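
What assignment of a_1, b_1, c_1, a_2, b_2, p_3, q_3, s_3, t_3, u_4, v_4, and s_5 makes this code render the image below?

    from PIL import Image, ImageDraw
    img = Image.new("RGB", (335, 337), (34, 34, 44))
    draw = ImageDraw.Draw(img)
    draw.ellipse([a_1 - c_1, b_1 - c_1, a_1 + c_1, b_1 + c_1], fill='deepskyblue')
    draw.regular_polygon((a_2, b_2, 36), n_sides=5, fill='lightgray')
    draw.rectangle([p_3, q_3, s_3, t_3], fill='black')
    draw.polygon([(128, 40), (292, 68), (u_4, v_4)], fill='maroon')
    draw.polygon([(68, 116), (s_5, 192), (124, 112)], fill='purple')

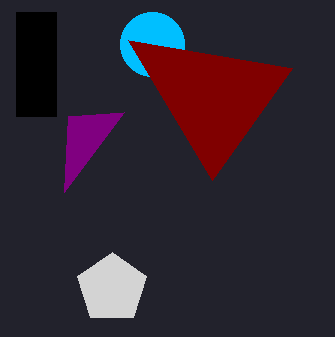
a_1 = 152
b_1 = 44
c_1 = 32
a_2 = 112
b_2 = 288
p_3 = 16
q_3 = 12
s_3 = 56
t_3 = 116
u_4 = 212
v_4 = 180
s_5 = 64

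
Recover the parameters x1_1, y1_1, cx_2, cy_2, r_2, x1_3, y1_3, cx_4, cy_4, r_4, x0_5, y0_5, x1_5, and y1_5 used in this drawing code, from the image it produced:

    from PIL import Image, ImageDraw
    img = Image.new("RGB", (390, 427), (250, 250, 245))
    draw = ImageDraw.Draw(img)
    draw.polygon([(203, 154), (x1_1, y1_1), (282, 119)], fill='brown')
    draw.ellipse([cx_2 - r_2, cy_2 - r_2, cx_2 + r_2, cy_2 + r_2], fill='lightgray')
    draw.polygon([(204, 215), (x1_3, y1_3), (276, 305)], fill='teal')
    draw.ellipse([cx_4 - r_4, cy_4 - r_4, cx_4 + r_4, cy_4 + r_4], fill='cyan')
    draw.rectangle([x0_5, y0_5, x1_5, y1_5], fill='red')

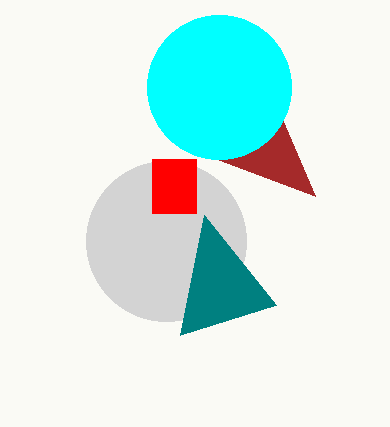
x1_1 = 315
y1_1 = 196
cx_2 = 166
cy_2 = 241
r_2 = 80
x1_3 = 180
y1_3 = 335
cx_4 = 219
cy_4 = 87
r_4 = 72
x0_5 = 152
y0_5 = 159
x1_5 = 196
y1_5 = 213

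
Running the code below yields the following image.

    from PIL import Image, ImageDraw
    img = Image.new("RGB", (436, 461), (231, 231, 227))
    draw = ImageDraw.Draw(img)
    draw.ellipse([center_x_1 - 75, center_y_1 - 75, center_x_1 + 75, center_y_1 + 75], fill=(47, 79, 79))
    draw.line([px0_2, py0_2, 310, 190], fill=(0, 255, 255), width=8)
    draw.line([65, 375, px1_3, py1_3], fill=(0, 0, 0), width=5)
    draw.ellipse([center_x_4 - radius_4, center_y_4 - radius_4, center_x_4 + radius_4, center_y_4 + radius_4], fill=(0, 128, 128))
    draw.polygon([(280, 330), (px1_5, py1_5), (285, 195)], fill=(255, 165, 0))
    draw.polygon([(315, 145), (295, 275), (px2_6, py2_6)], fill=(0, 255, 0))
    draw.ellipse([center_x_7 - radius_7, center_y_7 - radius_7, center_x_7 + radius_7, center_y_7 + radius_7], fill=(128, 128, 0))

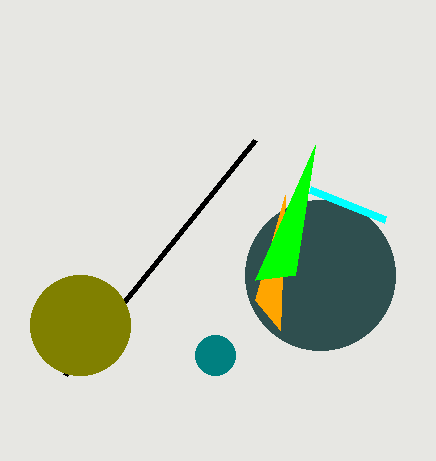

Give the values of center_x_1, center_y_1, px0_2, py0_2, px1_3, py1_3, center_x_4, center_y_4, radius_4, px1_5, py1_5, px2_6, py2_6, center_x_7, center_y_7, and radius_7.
center_x_1 = 320
center_y_1 = 275
px0_2 = 385
py0_2 = 220
px1_3 = 255
py1_3 = 140
center_x_4 = 215
center_y_4 = 355
radius_4 = 20
px1_5 = 255
py1_5 = 300
px2_6 = 255
py2_6 = 280
center_x_7 = 80
center_y_7 = 325
radius_7 = 50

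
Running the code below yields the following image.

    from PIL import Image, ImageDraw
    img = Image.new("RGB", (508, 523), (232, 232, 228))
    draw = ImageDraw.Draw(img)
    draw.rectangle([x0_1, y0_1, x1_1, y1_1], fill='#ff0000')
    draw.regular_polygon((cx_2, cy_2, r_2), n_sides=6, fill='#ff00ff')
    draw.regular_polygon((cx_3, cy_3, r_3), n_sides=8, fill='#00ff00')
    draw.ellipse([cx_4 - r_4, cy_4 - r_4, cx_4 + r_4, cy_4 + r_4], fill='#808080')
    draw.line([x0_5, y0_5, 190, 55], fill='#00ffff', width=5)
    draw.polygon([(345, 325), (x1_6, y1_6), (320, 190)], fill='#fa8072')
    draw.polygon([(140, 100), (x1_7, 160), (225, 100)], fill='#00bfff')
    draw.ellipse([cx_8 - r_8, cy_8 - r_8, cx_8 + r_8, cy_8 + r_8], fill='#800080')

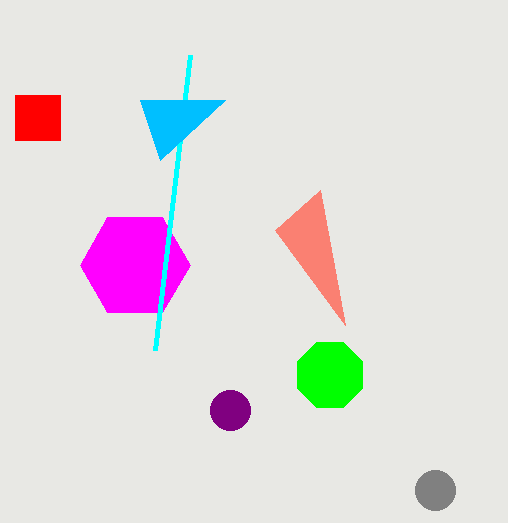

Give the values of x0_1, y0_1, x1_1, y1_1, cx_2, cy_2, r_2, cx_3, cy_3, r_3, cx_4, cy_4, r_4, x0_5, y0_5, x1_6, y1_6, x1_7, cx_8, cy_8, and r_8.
x0_1 = 15
y0_1 = 95
x1_1 = 60
y1_1 = 140
cx_2 = 135
cy_2 = 265
r_2 = 55
cx_3 = 330
cy_3 = 375
r_3 = 35
cx_4 = 435
cy_4 = 490
r_4 = 20
x0_5 = 155
y0_5 = 350
x1_6 = 275
y1_6 = 230
x1_7 = 160
cx_8 = 230
cy_8 = 410
r_8 = 20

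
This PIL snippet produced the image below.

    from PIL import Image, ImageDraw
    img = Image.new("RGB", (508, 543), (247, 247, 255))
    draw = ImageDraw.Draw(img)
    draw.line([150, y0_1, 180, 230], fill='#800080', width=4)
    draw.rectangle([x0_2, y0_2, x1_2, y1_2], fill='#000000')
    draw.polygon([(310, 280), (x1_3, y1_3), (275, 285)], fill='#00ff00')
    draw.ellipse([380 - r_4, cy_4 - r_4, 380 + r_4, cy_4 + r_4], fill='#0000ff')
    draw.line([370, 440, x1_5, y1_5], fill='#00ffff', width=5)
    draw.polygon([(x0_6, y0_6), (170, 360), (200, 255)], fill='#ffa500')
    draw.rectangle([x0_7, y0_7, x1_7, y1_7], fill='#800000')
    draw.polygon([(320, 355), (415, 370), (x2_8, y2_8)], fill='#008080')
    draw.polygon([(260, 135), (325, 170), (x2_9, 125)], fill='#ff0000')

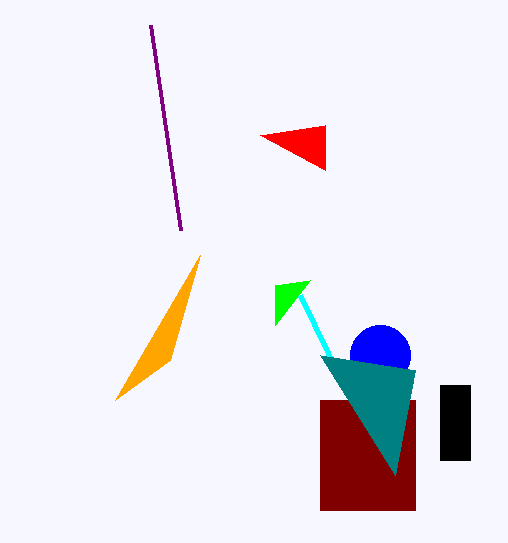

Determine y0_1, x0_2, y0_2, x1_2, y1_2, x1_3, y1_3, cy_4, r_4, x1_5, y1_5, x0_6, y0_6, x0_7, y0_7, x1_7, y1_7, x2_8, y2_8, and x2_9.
y0_1 = 25, x0_2 = 440, y0_2 = 385, x1_2 = 470, y1_2 = 460, x1_3 = 275, y1_3 = 325, cy_4 = 355, r_4 = 30, x1_5 = 300, y1_5 = 295, x0_6 = 115, y0_6 = 400, x0_7 = 320, y0_7 = 400, x1_7 = 415, y1_7 = 510, x2_8 = 395, y2_8 = 475, x2_9 = 325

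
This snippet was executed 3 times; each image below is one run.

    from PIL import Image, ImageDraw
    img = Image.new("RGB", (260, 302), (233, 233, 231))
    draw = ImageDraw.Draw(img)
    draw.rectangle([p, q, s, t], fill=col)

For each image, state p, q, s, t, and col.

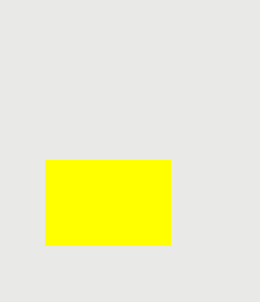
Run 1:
p = 45
q = 160
s = 170
t = 245
col = 'yellow'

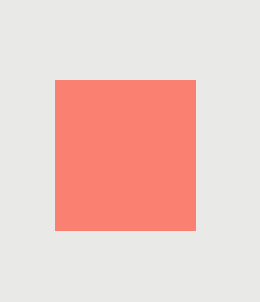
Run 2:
p = 55
q = 80
s = 195
t = 230
col = 'salmon'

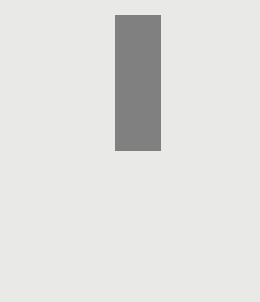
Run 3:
p = 115, q = 15, s = 160, t = 150, col = 'gray'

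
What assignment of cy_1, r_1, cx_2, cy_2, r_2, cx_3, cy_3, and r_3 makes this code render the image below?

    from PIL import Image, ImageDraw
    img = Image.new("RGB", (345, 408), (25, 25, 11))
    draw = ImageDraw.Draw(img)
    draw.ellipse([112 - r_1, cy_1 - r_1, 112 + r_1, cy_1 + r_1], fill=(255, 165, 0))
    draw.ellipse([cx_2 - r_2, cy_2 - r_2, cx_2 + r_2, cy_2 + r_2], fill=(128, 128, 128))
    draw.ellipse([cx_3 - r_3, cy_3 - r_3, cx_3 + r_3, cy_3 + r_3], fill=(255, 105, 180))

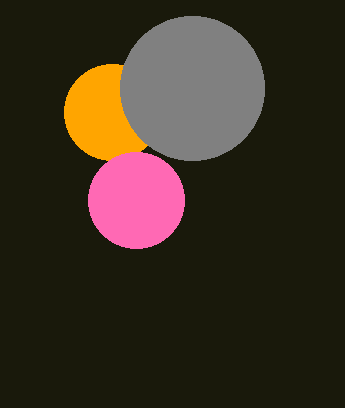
cy_1 = 112, r_1 = 48, cx_2 = 192, cy_2 = 88, r_2 = 72, cx_3 = 136, cy_3 = 200, r_3 = 48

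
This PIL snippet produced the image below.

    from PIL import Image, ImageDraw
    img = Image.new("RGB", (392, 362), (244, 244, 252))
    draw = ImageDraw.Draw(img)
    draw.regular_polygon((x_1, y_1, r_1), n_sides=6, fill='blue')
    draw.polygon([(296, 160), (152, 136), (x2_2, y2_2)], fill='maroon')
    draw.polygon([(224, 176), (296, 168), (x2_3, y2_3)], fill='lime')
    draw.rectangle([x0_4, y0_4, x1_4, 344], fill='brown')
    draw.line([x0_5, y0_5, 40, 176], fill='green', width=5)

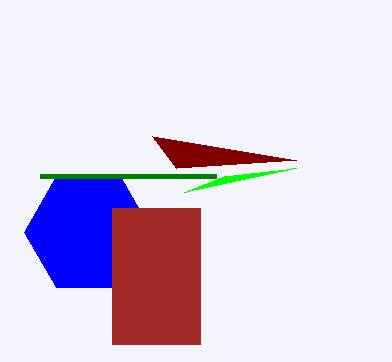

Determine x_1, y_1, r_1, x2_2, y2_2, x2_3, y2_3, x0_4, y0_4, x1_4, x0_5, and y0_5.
x_1 = 88, y_1 = 232, r_1 = 64, x2_2 = 176, y2_2 = 168, x2_3 = 184, y2_3 = 192, x0_4 = 112, y0_4 = 208, x1_4 = 200, x0_5 = 216, y0_5 = 176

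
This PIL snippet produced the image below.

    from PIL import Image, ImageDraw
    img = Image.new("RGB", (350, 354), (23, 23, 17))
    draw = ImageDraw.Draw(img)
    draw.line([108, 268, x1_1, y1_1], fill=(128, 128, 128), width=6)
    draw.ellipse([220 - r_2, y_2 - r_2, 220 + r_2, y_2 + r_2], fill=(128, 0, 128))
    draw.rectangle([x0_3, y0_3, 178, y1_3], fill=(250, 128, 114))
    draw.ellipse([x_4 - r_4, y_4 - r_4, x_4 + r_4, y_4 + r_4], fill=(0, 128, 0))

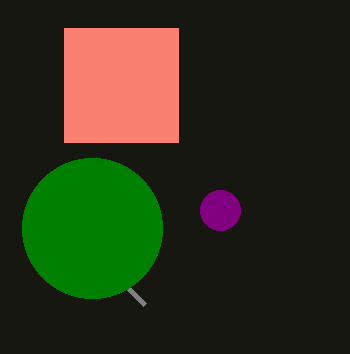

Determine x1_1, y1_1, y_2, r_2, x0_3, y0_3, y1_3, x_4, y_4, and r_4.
x1_1 = 144; y1_1 = 304; y_2 = 210; r_2 = 20; x0_3 = 64; y0_3 = 28; y1_3 = 142; x_4 = 92; y_4 = 228; r_4 = 70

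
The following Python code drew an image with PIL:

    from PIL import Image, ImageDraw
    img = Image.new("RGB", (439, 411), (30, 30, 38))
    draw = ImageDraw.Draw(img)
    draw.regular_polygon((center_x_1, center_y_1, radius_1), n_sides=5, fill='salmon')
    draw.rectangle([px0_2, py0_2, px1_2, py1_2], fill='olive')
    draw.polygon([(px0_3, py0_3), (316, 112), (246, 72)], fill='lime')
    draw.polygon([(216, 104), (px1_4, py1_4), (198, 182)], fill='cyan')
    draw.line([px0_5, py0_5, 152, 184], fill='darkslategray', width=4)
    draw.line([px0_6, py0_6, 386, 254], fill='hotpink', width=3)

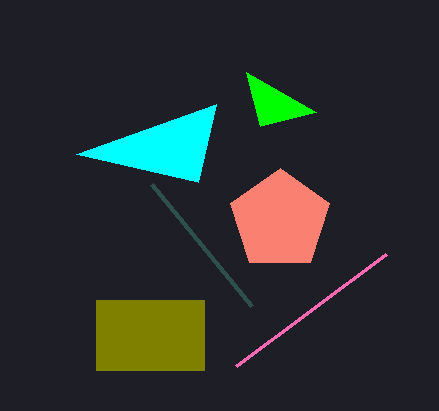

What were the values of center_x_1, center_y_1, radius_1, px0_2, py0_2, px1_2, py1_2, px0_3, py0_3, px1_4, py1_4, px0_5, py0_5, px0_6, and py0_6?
center_x_1 = 280, center_y_1 = 220, radius_1 = 52, px0_2 = 96, py0_2 = 300, px1_2 = 204, py1_2 = 370, px0_3 = 260, py0_3 = 126, px1_4 = 76, py1_4 = 154, px0_5 = 252, py0_5 = 306, px0_6 = 236, py0_6 = 366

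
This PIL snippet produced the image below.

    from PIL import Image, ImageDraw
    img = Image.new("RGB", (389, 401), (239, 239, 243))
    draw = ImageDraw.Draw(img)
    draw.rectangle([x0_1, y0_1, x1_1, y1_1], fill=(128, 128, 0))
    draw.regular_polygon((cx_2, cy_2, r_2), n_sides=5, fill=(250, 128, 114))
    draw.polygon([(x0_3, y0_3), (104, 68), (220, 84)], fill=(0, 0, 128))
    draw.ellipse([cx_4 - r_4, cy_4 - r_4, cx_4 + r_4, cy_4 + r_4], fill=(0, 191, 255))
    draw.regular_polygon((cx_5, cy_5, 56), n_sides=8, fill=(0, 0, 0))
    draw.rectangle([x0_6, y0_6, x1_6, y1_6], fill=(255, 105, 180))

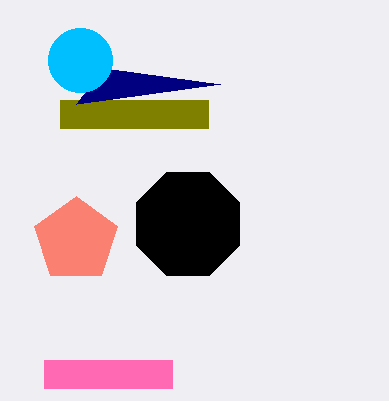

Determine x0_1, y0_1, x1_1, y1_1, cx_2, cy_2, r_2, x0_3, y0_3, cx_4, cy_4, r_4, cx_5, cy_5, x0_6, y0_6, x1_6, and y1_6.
x0_1 = 60
y0_1 = 100
x1_1 = 208
y1_1 = 128
cx_2 = 76
cy_2 = 240
r_2 = 44
x0_3 = 76
y0_3 = 104
cx_4 = 80
cy_4 = 60
r_4 = 32
cx_5 = 188
cy_5 = 224
x0_6 = 44
y0_6 = 360
x1_6 = 172
y1_6 = 388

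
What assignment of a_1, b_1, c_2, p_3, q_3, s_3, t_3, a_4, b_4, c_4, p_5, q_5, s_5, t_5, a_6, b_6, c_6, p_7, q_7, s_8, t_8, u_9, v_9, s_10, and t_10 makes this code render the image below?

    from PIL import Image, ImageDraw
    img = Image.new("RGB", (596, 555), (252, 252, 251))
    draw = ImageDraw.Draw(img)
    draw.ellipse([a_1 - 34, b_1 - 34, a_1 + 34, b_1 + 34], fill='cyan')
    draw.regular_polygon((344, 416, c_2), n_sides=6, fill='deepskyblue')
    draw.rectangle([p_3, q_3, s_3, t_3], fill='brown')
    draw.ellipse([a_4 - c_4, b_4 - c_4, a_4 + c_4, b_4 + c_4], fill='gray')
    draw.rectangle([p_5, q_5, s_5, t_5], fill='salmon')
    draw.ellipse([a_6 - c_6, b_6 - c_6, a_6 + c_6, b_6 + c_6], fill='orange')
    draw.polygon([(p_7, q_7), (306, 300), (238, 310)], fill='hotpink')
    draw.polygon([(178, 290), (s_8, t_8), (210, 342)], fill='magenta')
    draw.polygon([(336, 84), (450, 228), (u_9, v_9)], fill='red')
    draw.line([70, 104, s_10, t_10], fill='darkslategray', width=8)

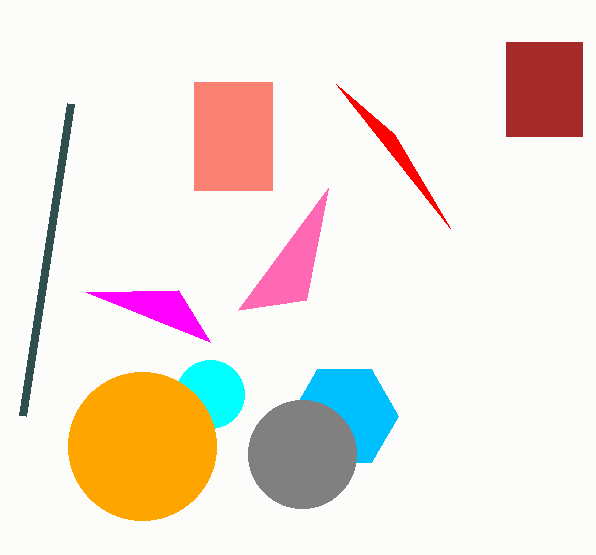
a_1 = 210
b_1 = 394
c_2 = 54
p_3 = 506
q_3 = 42
s_3 = 582
t_3 = 136
a_4 = 302
b_4 = 454
c_4 = 54
p_5 = 194
q_5 = 82
s_5 = 272
t_5 = 190
a_6 = 142
b_6 = 446
c_6 = 74
p_7 = 328
q_7 = 188
s_8 = 86
t_8 = 292
u_9 = 394
v_9 = 134
s_10 = 22
t_10 = 416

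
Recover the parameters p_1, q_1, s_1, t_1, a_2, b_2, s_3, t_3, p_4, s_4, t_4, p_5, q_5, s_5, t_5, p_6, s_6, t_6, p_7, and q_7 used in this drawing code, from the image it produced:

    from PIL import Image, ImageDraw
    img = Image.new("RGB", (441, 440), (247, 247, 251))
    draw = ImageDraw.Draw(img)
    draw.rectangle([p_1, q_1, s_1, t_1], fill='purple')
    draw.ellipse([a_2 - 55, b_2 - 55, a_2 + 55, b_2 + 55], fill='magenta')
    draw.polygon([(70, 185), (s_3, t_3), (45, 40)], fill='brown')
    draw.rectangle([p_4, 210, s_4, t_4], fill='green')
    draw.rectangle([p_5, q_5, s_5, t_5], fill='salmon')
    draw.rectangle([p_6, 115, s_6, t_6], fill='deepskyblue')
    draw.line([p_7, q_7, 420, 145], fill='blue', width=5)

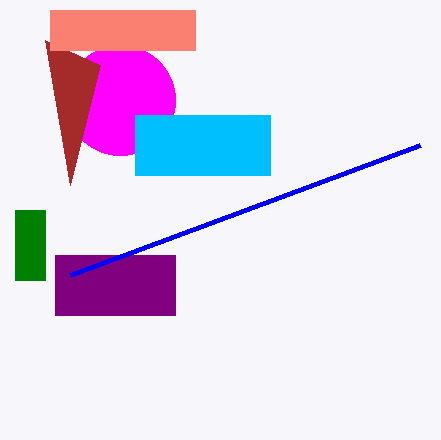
p_1 = 55, q_1 = 255, s_1 = 175, t_1 = 315, a_2 = 120, b_2 = 100, s_3 = 100, t_3 = 65, p_4 = 15, s_4 = 45, t_4 = 280, p_5 = 50, q_5 = 10, s_5 = 195, t_5 = 50, p_6 = 135, s_6 = 270, t_6 = 175, p_7 = 70, q_7 = 275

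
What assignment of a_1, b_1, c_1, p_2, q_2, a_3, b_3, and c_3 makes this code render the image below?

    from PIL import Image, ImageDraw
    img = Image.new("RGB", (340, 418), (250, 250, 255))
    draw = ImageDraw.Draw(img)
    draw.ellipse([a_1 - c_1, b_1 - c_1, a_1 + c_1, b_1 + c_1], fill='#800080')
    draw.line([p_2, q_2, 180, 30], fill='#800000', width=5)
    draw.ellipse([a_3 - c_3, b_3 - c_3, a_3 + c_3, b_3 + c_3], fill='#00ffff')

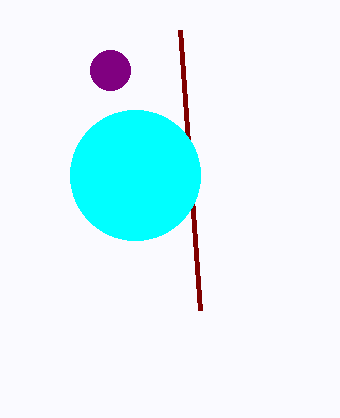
a_1 = 110; b_1 = 70; c_1 = 20; p_2 = 200; q_2 = 310; a_3 = 135; b_3 = 175; c_3 = 65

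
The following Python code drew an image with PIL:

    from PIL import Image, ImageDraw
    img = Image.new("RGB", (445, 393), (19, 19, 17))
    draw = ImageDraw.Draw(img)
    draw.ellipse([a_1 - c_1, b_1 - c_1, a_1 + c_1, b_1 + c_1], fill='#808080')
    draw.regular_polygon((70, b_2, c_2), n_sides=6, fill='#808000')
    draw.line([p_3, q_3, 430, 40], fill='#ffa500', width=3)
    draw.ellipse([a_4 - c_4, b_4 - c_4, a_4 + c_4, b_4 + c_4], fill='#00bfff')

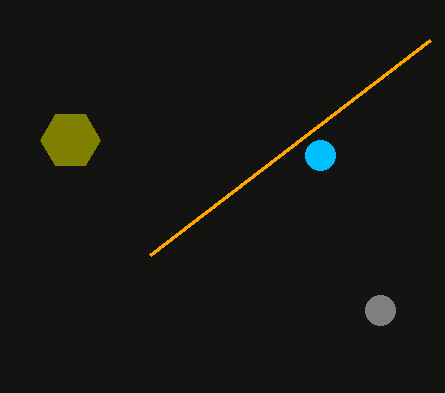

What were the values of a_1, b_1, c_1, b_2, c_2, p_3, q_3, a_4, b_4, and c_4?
a_1 = 380; b_1 = 310; c_1 = 15; b_2 = 140; c_2 = 30; p_3 = 150; q_3 = 255; a_4 = 320; b_4 = 155; c_4 = 15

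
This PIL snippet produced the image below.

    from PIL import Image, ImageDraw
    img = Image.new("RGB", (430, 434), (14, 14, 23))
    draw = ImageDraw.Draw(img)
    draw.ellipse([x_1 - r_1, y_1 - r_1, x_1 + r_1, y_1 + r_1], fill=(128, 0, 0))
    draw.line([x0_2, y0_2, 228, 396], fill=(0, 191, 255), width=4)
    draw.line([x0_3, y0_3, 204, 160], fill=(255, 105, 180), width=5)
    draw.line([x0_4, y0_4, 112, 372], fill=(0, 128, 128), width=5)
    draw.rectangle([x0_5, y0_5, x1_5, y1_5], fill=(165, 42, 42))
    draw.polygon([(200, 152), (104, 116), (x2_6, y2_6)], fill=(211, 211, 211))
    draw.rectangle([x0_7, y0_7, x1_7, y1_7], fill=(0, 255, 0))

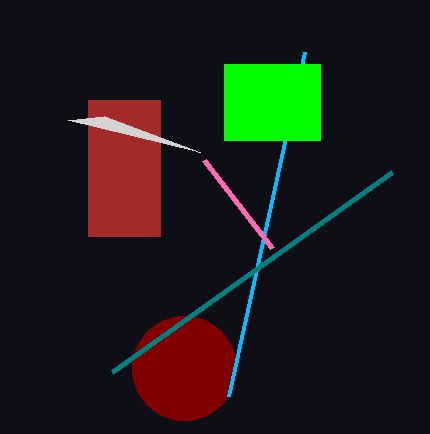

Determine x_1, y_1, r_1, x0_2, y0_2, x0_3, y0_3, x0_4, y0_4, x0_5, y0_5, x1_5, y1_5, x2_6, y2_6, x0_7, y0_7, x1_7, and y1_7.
x_1 = 184
y_1 = 368
r_1 = 52
x0_2 = 304
y0_2 = 52
x0_3 = 272
y0_3 = 248
x0_4 = 392
y0_4 = 172
x0_5 = 88
y0_5 = 100
x1_5 = 160
y1_5 = 236
x2_6 = 68
y2_6 = 120
x0_7 = 224
y0_7 = 64
x1_7 = 320
y1_7 = 140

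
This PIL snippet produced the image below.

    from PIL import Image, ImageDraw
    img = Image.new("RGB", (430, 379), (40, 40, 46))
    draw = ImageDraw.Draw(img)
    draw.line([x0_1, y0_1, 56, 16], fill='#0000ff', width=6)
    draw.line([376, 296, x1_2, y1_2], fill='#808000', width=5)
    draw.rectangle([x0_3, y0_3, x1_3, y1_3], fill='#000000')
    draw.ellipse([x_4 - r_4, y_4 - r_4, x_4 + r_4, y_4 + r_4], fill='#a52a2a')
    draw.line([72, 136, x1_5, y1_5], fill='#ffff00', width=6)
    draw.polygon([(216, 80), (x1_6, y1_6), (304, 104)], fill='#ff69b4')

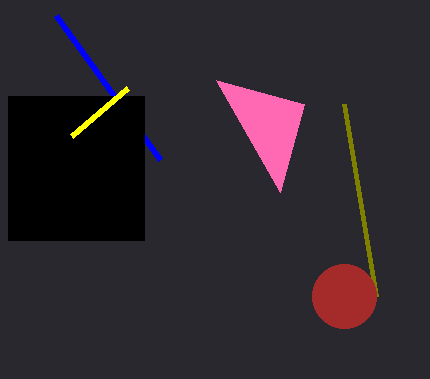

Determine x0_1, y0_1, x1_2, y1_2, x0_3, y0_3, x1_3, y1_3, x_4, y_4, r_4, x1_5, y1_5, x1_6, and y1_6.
x0_1 = 160, y0_1 = 160, x1_2 = 344, y1_2 = 104, x0_3 = 8, y0_3 = 96, x1_3 = 144, y1_3 = 240, x_4 = 344, y_4 = 296, r_4 = 32, x1_5 = 128, y1_5 = 88, x1_6 = 280, y1_6 = 192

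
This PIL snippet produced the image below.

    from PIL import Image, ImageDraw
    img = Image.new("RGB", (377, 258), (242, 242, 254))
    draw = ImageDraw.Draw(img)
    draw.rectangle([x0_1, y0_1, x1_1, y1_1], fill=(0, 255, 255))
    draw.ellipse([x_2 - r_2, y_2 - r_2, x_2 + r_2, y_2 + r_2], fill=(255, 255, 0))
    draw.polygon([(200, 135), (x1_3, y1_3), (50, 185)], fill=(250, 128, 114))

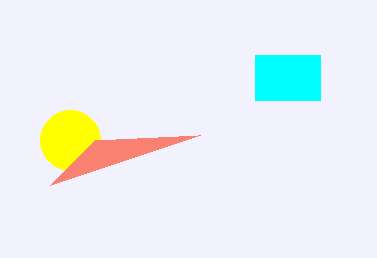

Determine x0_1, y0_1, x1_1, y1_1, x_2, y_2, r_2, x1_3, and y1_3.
x0_1 = 255; y0_1 = 55; x1_1 = 320; y1_1 = 100; x_2 = 70; y_2 = 140; r_2 = 30; x1_3 = 95; y1_3 = 140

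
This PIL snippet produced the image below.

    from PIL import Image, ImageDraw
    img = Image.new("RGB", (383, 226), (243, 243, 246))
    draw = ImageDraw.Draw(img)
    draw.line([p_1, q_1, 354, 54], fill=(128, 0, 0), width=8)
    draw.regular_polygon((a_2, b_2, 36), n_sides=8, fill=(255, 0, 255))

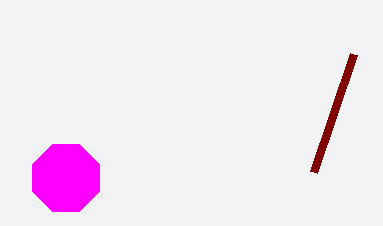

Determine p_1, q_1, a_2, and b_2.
p_1 = 314, q_1 = 172, a_2 = 66, b_2 = 178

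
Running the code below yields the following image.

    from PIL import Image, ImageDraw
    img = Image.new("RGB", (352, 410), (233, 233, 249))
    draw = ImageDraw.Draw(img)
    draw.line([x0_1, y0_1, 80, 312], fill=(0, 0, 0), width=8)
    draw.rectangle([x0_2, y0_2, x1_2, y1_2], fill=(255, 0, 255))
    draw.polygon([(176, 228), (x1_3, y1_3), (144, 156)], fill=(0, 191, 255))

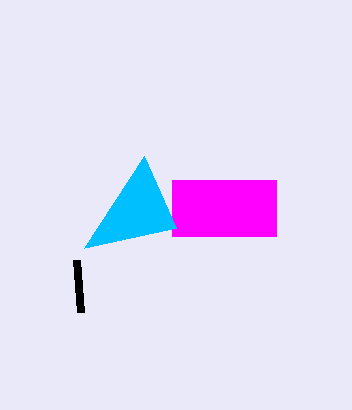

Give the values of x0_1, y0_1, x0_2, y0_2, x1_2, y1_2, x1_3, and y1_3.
x0_1 = 76
y0_1 = 260
x0_2 = 172
y0_2 = 180
x1_2 = 276
y1_2 = 236
x1_3 = 84
y1_3 = 248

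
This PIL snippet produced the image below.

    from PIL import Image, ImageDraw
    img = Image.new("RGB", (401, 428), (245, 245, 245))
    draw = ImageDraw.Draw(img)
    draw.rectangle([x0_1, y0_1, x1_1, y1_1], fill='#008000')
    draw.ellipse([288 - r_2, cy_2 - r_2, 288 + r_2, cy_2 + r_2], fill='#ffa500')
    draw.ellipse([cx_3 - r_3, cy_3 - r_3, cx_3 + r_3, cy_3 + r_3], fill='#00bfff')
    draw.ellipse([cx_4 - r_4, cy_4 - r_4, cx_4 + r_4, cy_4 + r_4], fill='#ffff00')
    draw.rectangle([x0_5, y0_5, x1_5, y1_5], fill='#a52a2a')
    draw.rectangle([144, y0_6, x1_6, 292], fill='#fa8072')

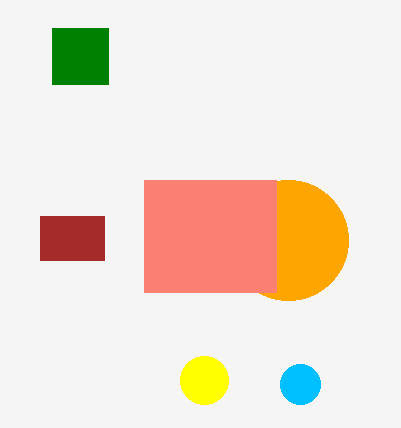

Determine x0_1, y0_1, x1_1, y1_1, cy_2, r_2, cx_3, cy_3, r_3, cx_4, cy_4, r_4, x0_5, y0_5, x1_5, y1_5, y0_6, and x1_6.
x0_1 = 52; y0_1 = 28; x1_1 = 108; y1_1 = 84; cy_2 = 240; r_2 = 60; cx_3 = 300; cy_3 = 384; r_3 = 20; cx_4 = 204; cy_4 = 380; r_4 = 24; x0_5 = 40; y0_5 = 216; x1_5 = 104; y1_5 = 260; y0_6 = 180; x1_6 = 276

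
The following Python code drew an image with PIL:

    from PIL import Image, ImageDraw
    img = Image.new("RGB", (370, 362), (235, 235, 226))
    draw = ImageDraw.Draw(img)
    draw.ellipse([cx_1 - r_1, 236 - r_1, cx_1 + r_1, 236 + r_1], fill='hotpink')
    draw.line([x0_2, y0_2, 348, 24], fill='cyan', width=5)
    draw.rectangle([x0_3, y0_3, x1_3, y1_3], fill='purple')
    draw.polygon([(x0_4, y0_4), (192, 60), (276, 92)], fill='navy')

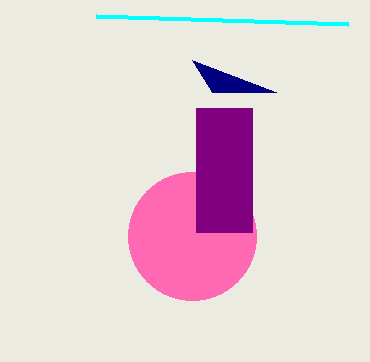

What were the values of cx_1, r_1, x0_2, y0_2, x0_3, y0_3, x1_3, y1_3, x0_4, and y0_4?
cx_1 = 192
r_1 = 64
x0_2 = 96
y0_2 = 16
x0_3 = 196
y0_3 = 108
x1_3 = 252
y1_3 = 232
x0_4 = 212
y0_4 = 92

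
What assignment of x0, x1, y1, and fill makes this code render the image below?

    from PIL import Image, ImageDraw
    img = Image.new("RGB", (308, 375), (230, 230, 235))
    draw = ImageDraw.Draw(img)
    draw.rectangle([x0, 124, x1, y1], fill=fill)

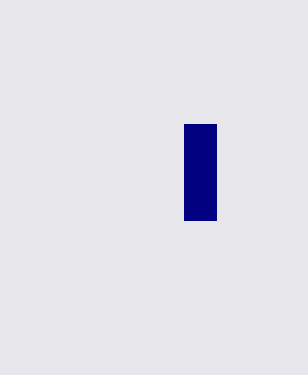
x0 = 184; x1 = 216; y1 = 220; fill = 'navy'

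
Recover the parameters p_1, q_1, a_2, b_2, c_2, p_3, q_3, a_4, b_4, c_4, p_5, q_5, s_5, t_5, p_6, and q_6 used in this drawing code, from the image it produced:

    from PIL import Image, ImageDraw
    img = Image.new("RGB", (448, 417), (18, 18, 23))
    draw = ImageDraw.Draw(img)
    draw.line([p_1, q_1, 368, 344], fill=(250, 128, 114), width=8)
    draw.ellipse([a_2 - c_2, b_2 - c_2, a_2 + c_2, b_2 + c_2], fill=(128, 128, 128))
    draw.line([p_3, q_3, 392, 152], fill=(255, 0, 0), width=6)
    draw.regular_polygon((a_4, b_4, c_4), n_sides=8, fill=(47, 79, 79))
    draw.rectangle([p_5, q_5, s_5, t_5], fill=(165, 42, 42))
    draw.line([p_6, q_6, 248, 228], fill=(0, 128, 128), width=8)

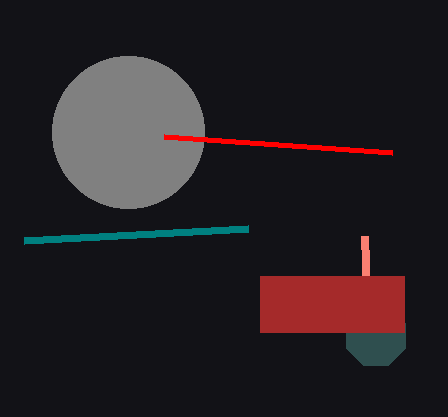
p_1 = 364; q_1 = 236; a_2 = 128; b_2 = 132; c_2 = 76; p_3 = 164; q_3 = 136; a_4 = 376; b_4 = 336; c_4 = 32; p_5 = 260; q_5 = 276; s_5 = 404; t_5 = 332; p_6 = 24; q_6 = 240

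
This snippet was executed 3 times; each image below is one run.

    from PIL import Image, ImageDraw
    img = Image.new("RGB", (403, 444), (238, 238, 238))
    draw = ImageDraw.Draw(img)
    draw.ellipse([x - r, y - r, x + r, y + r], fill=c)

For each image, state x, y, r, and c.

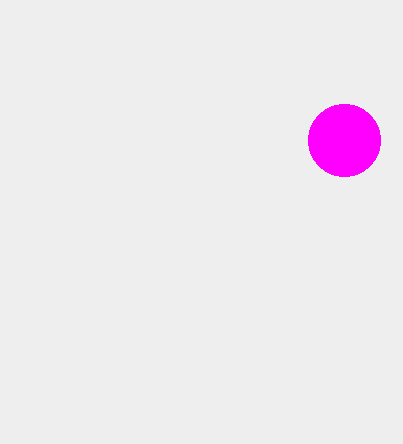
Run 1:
x = 344; y = 140; r = 36; c = 'magenta'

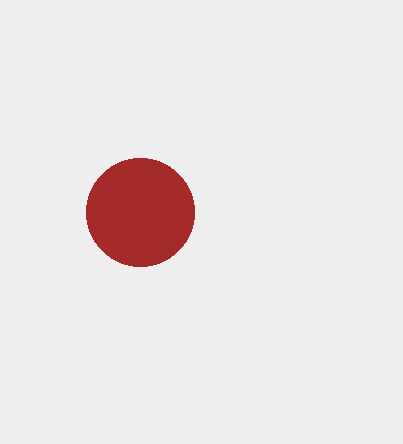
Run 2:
x = 140
y = 212
r = 54
c = 'brown'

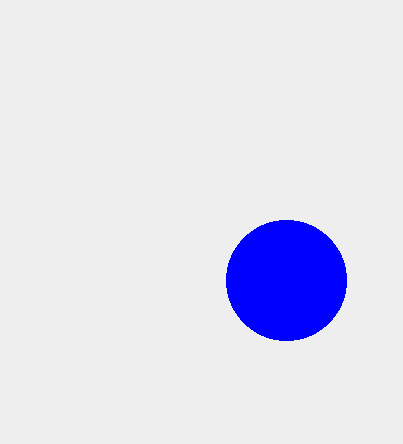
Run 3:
x = 286, y = 280, r = 60, c = 'blue'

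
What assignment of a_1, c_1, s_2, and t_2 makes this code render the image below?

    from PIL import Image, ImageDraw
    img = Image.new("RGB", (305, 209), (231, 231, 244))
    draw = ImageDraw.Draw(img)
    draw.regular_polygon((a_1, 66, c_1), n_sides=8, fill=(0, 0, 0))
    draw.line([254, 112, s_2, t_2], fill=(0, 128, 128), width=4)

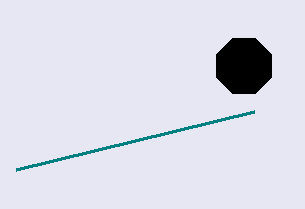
a_1 = 244; c_1 = 30; s_2 = 16; t_2 = 170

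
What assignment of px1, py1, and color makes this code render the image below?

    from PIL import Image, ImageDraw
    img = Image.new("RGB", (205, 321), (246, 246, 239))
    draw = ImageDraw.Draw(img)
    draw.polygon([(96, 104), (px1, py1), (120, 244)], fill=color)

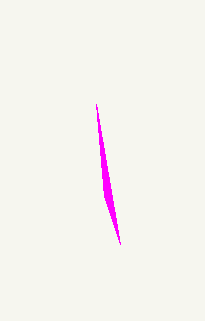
px1 = 104, py1 = 196, color = 'magenta'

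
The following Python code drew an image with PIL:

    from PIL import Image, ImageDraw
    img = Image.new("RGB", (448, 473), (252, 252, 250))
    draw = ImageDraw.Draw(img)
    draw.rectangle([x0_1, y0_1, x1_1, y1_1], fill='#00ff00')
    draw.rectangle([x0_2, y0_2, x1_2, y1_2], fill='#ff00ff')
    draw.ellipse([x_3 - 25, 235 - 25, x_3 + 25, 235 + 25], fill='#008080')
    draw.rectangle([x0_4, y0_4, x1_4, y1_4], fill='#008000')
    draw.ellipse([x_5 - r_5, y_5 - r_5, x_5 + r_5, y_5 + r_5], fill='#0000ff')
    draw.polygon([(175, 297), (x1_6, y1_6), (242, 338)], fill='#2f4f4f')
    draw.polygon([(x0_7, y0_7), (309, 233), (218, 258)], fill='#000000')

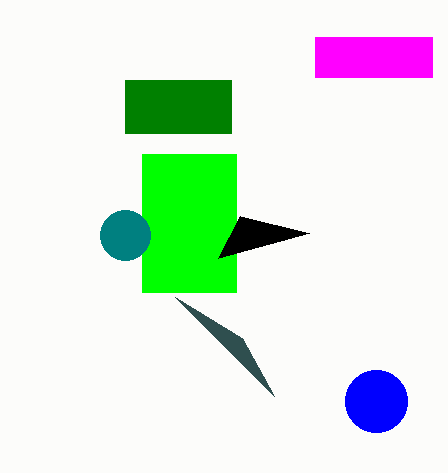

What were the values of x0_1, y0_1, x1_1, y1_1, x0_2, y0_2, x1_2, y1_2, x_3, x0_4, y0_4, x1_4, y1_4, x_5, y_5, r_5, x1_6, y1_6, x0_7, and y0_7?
x0_1 = 142; y0_1 = 154; x1_1 = 236; y1_1 = 292; x0_2 = 315; y0_2 = 37; x1_2 = 432; y1_2 = 77; x_3 = 125; x0_4 = 125; y0_4 = 80; x1_4 = 231; y1_4 = 133; x_5 = 376; y_5 = 401; r_5 = 31; x1_6 = 274; y1_6 = 396; x0_7 = 240; y0_7 = 216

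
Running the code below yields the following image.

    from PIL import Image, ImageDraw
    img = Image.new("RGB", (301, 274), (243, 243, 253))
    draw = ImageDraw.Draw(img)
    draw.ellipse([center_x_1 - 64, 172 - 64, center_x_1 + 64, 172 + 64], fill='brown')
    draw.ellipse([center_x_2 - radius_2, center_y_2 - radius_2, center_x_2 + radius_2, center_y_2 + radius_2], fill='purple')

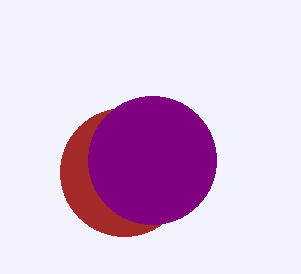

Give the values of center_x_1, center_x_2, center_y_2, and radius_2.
center_x_1 = 124
center_x_2 = 152
center_y_2 = 160
radius_2 = 64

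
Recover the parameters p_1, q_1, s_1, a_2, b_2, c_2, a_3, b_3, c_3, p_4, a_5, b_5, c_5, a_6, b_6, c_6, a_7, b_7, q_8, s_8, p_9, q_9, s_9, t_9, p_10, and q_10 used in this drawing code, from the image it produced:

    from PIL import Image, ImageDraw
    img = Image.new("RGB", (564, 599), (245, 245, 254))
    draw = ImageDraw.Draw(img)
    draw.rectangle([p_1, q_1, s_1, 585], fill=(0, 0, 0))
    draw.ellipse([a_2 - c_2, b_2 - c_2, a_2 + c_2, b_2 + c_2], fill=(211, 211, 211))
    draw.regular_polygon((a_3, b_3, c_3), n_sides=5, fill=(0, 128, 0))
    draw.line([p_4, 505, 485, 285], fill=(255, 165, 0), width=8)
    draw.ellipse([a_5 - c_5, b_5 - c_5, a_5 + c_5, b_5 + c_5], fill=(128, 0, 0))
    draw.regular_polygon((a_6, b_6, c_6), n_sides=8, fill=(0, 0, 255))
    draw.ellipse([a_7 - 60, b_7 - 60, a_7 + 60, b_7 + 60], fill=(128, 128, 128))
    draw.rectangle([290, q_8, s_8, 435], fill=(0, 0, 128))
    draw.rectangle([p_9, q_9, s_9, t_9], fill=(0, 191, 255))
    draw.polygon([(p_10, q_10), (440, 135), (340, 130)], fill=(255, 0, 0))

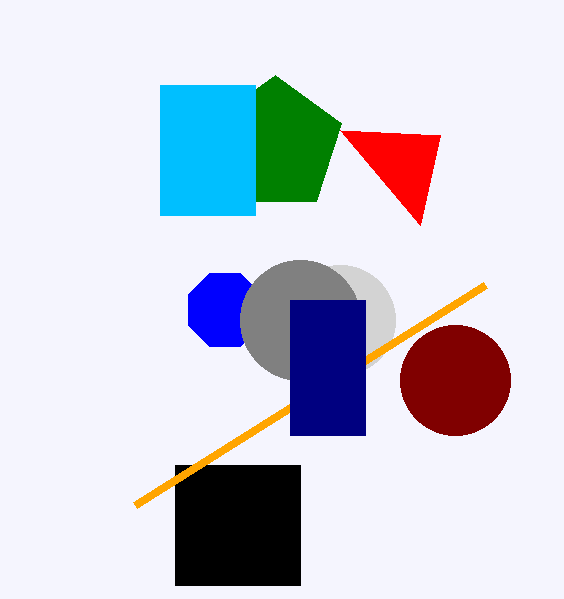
p_1 = 175; q_1 = 465; s_1 = 300; a_2 = 340; b_2 = 320; c_2 = 55; a_3 = 275; b_3 = 145; c_3 = 70; p_4 = 135; a_5 = 455; b_5 = 380; c_5 = 55; a_6 = 225; b_6 = 310; c_6 = 40; a_7 = 300; b_7 = 320; q_8 = 300; s_8 = 365; p_9 = 160; q_9 = 85; s_9 = 255; t_9 = 215; p_10 = 420; q_10 = 225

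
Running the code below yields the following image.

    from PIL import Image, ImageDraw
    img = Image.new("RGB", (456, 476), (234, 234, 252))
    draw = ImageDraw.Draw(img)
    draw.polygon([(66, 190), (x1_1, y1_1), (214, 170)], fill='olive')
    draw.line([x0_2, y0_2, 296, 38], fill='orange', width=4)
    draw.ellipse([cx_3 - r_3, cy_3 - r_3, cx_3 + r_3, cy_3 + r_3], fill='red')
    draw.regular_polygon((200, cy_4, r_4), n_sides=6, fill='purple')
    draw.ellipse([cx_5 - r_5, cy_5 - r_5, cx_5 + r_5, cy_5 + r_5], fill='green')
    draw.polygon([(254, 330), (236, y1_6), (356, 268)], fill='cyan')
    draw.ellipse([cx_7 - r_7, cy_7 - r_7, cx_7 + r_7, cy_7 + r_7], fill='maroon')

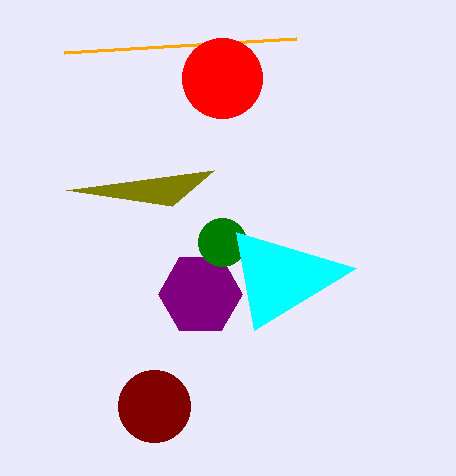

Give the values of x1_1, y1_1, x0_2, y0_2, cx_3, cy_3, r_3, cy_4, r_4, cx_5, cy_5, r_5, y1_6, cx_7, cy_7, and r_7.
x1_1 = 172
y1_1 = 206
x0_2 = 64
y0_2 = 52
cx_3 = 222
cy_3 = 78
r_3 = 40
cy_4 = 294
r_4 = 42
cx_5 = 222
cy_5 = 242
r_5 = 24
y1_6 = 232
cx_7 = 154
cy_7 = 406
r_7 = 36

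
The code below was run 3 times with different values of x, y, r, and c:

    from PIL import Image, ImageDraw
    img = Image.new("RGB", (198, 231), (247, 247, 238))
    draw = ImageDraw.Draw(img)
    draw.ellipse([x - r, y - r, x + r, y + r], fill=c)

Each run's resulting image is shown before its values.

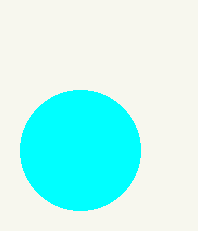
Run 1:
x = 80; y = 150; r = 60; c = 'cyan'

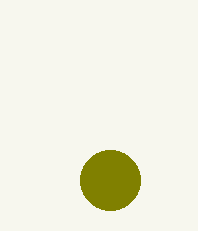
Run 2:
x = 110
y = 180
r = 30
c = 'olive'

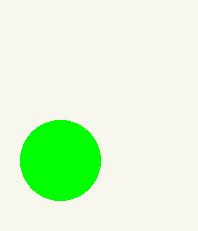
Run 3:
x = 60
y = 160
r = 40
c = 'lime'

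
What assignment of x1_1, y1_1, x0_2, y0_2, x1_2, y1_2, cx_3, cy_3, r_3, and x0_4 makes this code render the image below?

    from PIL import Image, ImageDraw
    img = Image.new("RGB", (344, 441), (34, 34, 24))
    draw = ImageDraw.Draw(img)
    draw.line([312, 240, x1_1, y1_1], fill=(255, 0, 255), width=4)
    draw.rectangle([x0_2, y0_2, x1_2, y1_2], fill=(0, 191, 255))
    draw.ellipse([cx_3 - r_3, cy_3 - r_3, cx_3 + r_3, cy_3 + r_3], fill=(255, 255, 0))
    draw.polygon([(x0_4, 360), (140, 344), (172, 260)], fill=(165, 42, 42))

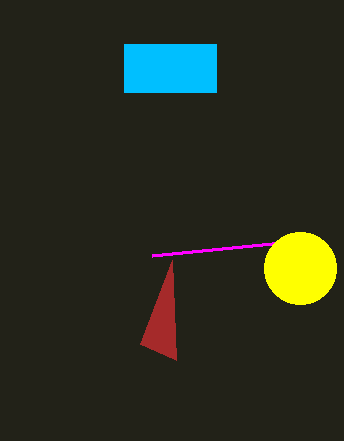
x1_1 = 152; y1_1 = 256; x0_2 = 124; y0_2 = 44; x1_2 = 216; y1_2 = 92; cx_3 = 300; cy_3 = 268; r_3 = 36; x0_4 = 176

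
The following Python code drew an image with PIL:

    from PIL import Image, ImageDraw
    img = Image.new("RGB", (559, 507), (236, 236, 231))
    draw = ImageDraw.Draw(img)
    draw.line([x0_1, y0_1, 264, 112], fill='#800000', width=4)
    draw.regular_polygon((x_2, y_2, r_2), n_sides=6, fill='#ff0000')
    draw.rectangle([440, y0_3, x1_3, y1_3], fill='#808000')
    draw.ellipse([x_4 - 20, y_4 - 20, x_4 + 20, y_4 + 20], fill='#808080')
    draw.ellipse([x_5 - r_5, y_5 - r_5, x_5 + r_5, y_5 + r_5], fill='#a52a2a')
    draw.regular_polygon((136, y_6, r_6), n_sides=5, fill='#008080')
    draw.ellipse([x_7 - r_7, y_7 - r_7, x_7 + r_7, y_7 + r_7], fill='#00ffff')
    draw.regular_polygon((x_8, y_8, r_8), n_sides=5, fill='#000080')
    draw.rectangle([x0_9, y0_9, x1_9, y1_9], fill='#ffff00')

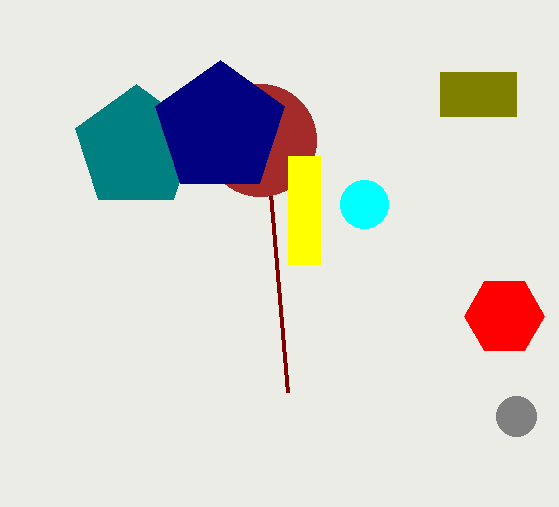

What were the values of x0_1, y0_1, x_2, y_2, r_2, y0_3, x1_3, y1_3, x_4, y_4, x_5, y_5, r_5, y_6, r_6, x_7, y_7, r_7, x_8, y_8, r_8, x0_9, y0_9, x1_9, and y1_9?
x0_1 = 288; y0_1 = 392; x_2 = 504; y_2 = 316; r_2 = 40; y0_3 = 72; x1_3 = 516; y1_3 = 116; x_4 = 516; y_4 = 416; x_5 = 260; y_5 = 140; r_5 = 56; y_6 = 148; r_6 = 64; x_7 = 364; y_7 = 204; r_7 = 24; x_8 = 220; y_8 = 128; r_8 = 68; x0_9 = 288; y0_9 = 156; x1_9 = 320; y1_9 = 264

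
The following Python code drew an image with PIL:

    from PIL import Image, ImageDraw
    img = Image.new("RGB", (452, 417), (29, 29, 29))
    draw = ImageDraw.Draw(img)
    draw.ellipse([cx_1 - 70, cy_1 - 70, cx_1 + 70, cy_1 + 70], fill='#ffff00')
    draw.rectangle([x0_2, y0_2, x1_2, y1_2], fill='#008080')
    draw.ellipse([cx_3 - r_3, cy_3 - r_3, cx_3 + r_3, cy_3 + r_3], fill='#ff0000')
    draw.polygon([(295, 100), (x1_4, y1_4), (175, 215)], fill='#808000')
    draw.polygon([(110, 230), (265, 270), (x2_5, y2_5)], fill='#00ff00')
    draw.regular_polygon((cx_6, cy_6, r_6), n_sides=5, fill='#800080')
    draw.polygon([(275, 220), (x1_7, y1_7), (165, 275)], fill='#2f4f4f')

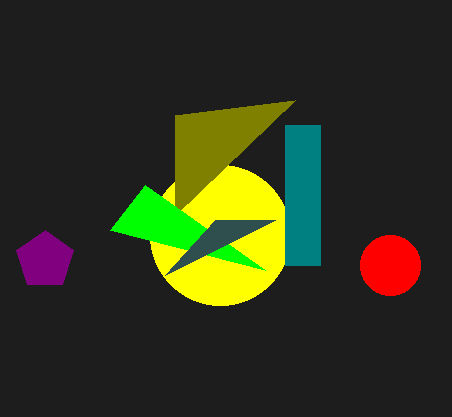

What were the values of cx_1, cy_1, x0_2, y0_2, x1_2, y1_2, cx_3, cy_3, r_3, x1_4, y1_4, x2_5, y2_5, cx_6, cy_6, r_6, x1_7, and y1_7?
cx_1 = 220; cy_1 = 235; x0_2 = 285; y0_2 = 125; x1_2 = 320; y1_2 = 265; cx_3 = 390; cy_3 = 265; r_3 = 30; x1_4 = 175; y1_4 = 115; x2_5 = 145; y2_5 = 185; cx_6 = 45; cy_6 = 260; r_6 = 30; x1_7 = 215; y1_7 = 220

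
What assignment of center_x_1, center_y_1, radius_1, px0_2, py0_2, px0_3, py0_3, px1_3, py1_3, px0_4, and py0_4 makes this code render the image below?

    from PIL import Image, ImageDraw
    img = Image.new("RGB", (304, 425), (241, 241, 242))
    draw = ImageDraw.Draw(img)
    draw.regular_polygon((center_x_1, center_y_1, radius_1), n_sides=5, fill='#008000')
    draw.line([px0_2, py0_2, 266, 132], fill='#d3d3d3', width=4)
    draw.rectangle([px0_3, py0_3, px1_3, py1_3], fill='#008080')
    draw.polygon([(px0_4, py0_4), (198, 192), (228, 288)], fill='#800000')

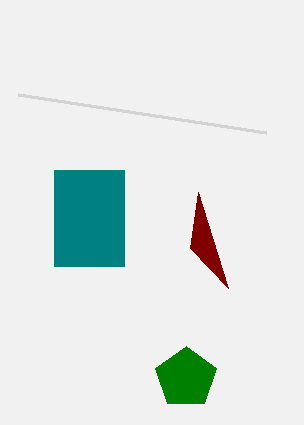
center_x_1 = 186; center_y_1 = 378; radius_1 = 32; px0_2 = 18; py0_2 = 94; px0_3 = 54; py0_3 = 170; px1_3 = 124; py1_3 = 266; px0_4 = 190; py0_4 = 248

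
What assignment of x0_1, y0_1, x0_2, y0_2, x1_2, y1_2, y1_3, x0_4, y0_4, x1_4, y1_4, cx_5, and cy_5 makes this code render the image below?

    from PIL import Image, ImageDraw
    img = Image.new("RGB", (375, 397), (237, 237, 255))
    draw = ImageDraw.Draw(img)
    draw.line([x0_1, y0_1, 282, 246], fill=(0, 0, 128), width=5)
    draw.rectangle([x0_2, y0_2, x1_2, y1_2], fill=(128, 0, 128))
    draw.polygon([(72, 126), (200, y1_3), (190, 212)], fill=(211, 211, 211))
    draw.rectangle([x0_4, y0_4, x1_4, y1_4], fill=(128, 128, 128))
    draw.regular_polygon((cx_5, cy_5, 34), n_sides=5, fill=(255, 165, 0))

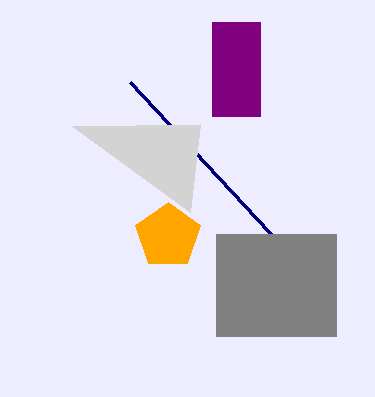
x0_1 = 130; y0_1 = 82; x0_2 = 212; y0_2 = 22; x1_2 = 260; y1_2 = 116; y1_3 = 124; x0_4 = 216; y0_4 = 234; x1_4 = 336; y1_4 = 336; cx_5 = 168; cy_5 = 236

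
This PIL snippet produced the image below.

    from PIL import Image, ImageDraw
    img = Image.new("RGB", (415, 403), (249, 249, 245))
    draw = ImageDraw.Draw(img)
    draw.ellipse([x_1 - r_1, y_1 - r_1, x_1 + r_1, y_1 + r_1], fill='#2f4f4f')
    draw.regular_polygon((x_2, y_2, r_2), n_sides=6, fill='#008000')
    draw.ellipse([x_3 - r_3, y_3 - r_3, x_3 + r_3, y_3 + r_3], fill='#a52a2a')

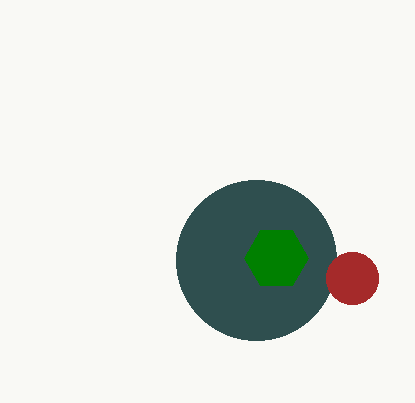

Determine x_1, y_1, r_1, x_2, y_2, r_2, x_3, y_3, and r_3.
x_1 = 256; y_1 = 260; r_1 = 80; x_2 = 276; y_2 = 258; r_2 = 32; x_3 = 352; y_3 = 278; r_3 = 26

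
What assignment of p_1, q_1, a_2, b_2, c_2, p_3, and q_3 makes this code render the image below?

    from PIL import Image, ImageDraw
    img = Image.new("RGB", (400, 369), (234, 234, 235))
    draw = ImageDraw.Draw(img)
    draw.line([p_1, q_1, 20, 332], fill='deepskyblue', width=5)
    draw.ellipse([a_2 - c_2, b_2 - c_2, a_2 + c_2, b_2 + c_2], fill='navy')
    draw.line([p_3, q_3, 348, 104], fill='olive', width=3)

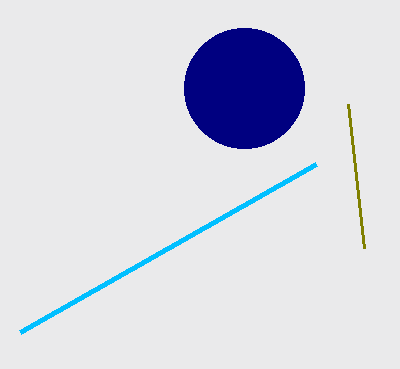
p_1 = 316; q_1 = 164; a_2 = 244; b_2 = 88; c_2 = 60; p_3 = 364; q_3 = 248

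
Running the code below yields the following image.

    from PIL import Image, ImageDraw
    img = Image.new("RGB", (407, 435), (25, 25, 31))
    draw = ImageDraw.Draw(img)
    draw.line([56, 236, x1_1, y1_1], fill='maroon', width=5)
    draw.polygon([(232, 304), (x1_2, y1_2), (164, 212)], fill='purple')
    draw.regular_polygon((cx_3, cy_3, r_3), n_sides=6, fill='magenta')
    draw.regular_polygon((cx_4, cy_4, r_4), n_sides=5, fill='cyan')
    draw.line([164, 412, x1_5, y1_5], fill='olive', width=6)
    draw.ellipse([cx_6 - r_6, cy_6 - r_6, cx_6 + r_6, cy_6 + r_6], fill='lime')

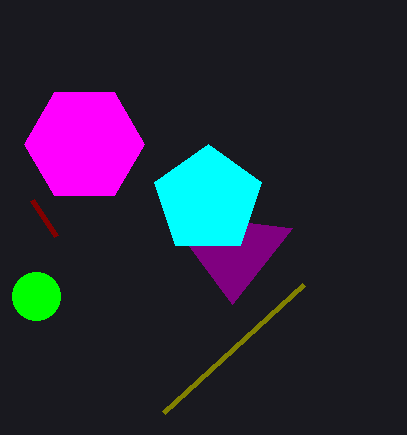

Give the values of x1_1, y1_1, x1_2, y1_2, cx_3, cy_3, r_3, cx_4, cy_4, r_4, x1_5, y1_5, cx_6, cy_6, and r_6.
x1_1 = 32, y1_1 = 200, x1_2 = 292, y1_2 = 228, cx_3 = 84, cy_3 = 144, r_3 = 60, cx_4 = 208, cy_4 = 200, r_4 = 56, x1_5 = 304, y1_5 = 284, cx_6 = 36, cy_6 = 296, r_6 = 24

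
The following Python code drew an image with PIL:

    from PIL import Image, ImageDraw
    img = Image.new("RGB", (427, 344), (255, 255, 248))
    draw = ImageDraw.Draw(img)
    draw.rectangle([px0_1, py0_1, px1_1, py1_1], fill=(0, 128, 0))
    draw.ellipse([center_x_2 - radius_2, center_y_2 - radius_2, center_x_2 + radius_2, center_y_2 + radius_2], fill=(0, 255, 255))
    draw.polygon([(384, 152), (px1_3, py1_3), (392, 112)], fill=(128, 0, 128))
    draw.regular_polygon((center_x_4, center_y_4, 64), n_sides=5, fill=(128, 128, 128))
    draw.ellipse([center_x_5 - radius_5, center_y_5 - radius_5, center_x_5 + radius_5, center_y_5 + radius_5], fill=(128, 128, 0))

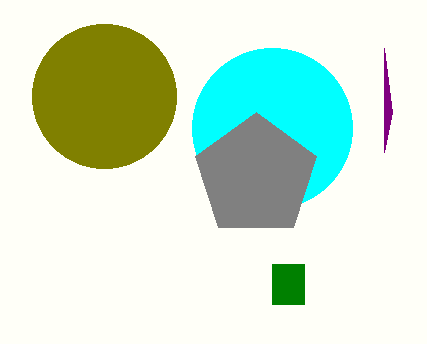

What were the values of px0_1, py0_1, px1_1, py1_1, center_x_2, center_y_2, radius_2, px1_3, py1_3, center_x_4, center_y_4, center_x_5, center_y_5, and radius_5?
px0_1 = 272
py0_1 = 264
px1_1 = 304
py1_1 = 304
center_x_2 = 272
center_y_2 = 128
radius_2 = 80
px1_3 = 384
py1_3 = 48
center_x_4 = 256
center_y_4 = 176
center_x_5 = 104
center_y_5 = 96
radius_5 = 72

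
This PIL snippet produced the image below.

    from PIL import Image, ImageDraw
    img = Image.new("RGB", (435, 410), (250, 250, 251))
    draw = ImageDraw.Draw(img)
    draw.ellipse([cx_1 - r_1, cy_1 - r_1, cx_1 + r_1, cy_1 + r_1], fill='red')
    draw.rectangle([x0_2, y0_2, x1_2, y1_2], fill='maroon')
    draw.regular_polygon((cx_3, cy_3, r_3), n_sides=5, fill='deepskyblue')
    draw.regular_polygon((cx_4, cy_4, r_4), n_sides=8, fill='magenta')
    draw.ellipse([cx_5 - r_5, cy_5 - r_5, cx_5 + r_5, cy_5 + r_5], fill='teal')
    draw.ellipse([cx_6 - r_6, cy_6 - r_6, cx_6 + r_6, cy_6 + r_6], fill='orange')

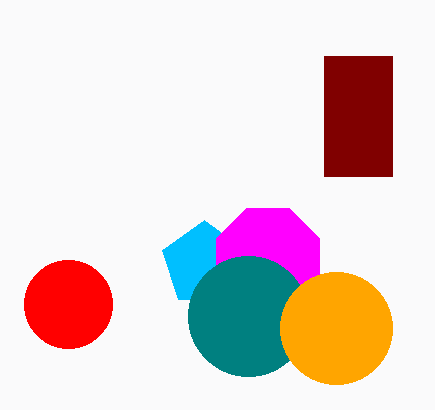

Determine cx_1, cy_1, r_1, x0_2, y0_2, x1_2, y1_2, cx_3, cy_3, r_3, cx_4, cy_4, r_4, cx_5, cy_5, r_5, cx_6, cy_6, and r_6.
cx_1 = 68
cy_1 = 304
r_1 = 44
x0_2 = 324
y0_2 = 56
x1_2 = 392
y1_2 = 176
cx_3 = 204
cy_3 = 264
r_3 = 44
cx_4 = 268
cy_4 = 260
r_4 = 56
cx_5 = 248
cy_5 = 316
r_5 = 60
cx_6 = 336
cy_6 = 328
r_6 = 56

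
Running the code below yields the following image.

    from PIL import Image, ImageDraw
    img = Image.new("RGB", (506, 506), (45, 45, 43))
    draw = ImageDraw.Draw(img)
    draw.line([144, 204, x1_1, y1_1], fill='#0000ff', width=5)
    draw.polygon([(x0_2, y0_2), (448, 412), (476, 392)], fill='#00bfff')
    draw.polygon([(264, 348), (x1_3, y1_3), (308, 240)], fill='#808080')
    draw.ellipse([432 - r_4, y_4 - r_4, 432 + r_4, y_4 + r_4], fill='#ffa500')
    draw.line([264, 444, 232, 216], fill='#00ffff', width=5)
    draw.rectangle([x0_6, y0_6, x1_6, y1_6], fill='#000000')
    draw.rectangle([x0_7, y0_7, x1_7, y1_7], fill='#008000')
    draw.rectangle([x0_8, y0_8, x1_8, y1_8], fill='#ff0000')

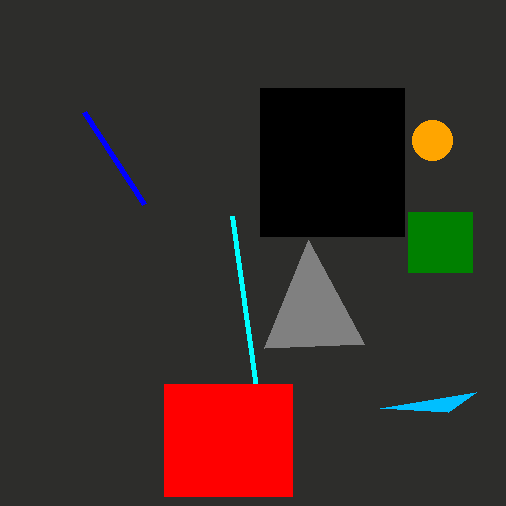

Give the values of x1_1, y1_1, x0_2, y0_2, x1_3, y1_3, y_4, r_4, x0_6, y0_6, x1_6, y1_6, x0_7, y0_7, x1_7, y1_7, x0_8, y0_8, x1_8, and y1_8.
x1_1 = 84; y1_1 = 112; x0_2 = 380; y0_2 = 408; x1_3 = 364; y1_3 = 344; y_4 = 140; r_4 = 20; x0_6 = 260; y0_6 = 88; x1_6 = 404; y1_6 = 236; x0_7 = 408; y0_7 = 212; x1_7 = 472; y1_7 = 272; x0_8 = 164; y0_8 = 384; x1_8 = 292; y1_8 = 496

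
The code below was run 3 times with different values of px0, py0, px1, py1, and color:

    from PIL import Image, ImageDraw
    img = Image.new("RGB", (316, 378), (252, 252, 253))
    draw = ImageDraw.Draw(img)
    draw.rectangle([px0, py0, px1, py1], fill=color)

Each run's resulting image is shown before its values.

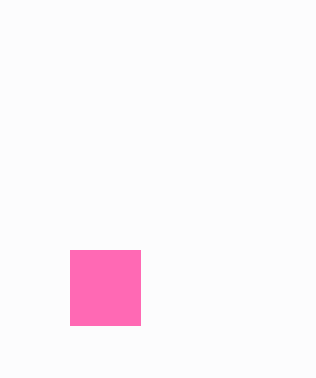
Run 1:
px0 = 70; py0 = 250; px1 = 140; py1 = 325; color = 'hotpink'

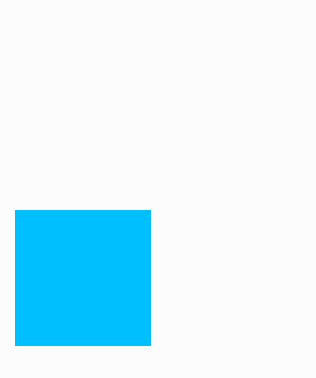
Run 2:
px0 = 15, py0 = 210, px1 = 150, py1 = 345, color = 'deepskyblue'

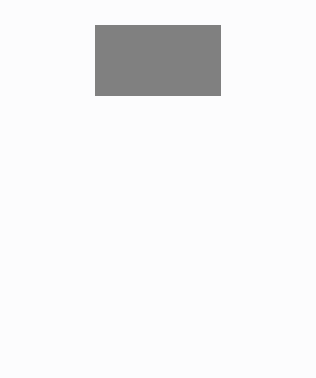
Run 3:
px0 = 95, py0 = 25, px1 = 220, py1 = 95, color = 'gray'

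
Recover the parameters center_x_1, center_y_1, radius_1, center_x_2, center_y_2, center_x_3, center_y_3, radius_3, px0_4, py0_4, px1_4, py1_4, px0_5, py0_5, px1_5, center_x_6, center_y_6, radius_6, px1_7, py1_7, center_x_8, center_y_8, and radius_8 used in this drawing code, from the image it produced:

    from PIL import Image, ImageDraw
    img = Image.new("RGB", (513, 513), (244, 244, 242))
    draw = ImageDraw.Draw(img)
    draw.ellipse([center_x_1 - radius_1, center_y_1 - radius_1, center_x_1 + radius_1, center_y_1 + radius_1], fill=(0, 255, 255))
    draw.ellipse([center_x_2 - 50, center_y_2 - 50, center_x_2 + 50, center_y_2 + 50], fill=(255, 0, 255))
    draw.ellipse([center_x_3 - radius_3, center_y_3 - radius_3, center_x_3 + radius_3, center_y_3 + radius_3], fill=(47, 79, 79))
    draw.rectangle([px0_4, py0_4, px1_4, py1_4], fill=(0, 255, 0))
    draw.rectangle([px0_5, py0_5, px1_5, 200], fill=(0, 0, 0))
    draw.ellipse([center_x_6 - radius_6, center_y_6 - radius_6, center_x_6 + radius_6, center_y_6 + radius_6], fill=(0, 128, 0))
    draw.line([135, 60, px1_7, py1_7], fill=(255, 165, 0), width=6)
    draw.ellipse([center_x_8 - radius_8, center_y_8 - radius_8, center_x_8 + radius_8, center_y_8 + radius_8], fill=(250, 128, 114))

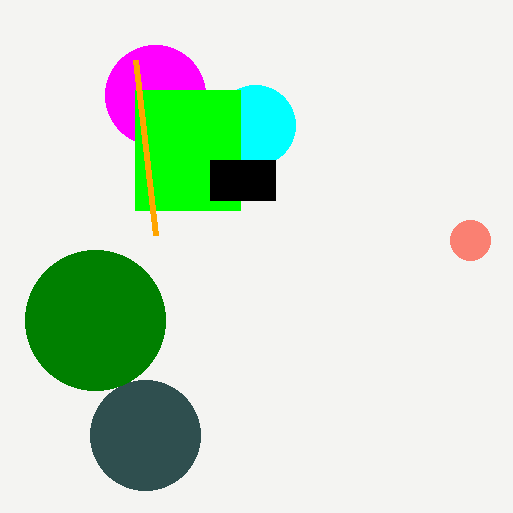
center_x_1 = 255; center_y_1 = 125; radius_1 = 40; center_x_2 = 155; center_y_2 = 95; center_x_3 = 145; center_y_3 = 435; radius_3 = 55; px0_4 = 135; py0_4 = 90; px1_4 = 240; py1_4 = 210; px0_5 = 210; py0_5 = 160; px1_5 = 275; center_x_6 = 95; center_y_6 = 320; radius_6 = 70; px1_7 = 155; py1_7 = 235; center_x_8 = 470; center_y_8 = 240; radius_8 = 20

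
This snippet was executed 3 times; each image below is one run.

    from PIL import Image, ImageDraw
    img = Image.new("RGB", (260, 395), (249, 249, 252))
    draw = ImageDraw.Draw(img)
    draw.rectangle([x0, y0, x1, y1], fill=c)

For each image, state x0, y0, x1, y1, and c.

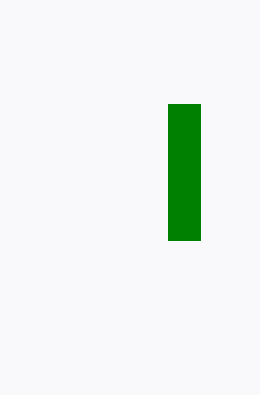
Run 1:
x0 = 168
y0 = 104
x1 = 200
y1 = 240
c = 'green'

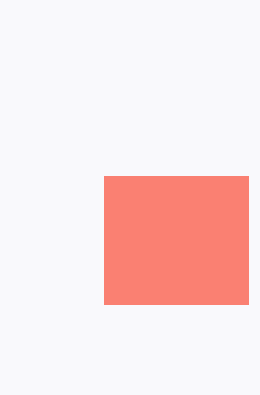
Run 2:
x0 = 104
y0 = 176
x1 = 248
y1 = 304
c = 'salmon'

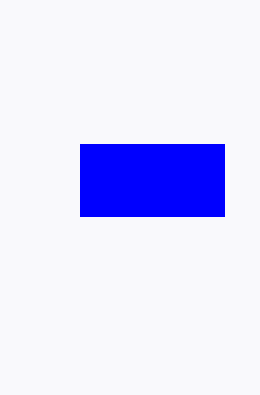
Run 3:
x0 = 80, y0 = 144, x1 = 224, y1 = 216, c = 'blue'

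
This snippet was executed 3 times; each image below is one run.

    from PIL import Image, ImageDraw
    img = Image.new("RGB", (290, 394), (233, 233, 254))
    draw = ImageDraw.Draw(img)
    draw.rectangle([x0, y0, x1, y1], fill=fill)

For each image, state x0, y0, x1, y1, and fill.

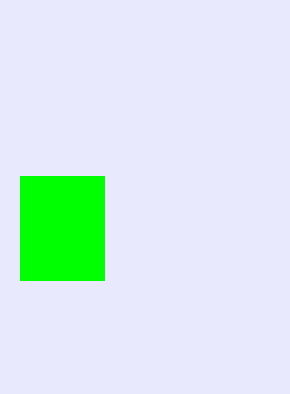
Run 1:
x0 = 20
y0 = 176
x1 = 104
y1 = 280
fill = 'lime'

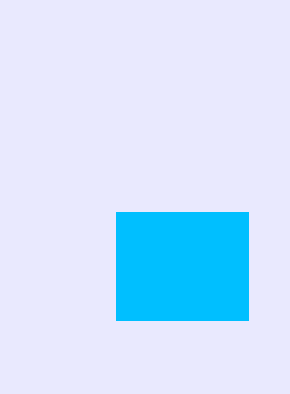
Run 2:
x0 = 116; y0 = 212; x1 = 248; y1 = 320; fill = 'deepskyblue'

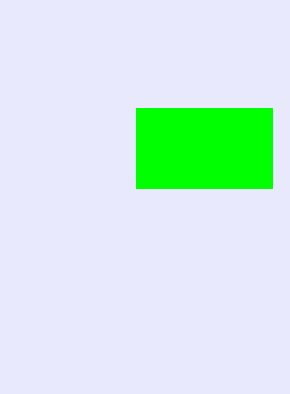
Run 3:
x0 = 136, y0 = 108, x1 = 272, y1 = 188, fill = 'lime'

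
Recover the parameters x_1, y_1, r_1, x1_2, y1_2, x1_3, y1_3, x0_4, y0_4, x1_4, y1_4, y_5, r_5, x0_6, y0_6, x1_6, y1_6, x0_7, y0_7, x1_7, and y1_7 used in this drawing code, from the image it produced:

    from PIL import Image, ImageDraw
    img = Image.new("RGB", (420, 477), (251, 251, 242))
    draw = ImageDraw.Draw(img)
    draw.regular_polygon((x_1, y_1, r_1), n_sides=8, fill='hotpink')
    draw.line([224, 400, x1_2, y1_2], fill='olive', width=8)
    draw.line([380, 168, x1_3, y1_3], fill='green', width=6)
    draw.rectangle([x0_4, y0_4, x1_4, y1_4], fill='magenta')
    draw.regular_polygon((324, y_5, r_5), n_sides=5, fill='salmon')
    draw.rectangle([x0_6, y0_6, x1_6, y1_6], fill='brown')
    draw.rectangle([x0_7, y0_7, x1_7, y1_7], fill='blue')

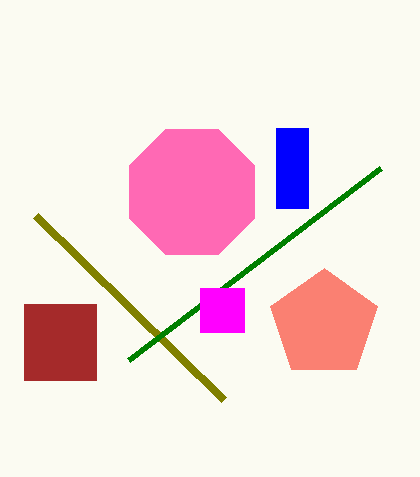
x_1 = 192, y_1 = 192, r_1 = 68, x1_2 = 36, y1_2 = 216, x1_3 = 128, y1_3 = 360, x0_4 = 200, y0_4 = 288, x1_4 = 244, y1_4 = 332, y_5 = 324, r_5 = 56, x0_6 = 24, y0_6 = 304, x1_6 = 96, y1_6 = 380, x0_7 = 276, y0_7 = 128, x1_7 = 308, y1_7 = 208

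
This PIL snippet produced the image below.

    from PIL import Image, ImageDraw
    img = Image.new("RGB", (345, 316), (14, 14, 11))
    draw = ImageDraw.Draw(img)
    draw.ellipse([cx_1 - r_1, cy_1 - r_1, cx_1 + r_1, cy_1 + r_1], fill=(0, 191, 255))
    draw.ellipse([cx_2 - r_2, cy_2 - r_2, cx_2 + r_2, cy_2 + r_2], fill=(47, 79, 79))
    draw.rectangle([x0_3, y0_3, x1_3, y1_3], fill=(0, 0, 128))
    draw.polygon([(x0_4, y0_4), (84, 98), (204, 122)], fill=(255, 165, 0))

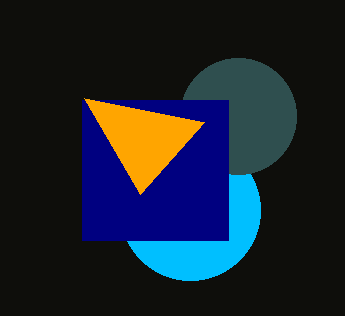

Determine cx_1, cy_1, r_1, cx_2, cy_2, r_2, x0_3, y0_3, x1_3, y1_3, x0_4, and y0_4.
cx_1 = 190
cy_1 = 210
r_1 = 70
cx_2 = 238
cy_2 = 116
r_2 = 58
x0_3 = 82
y0_3 = 100
x1_3 = 228
y1_3 = 240
x0_4 = 140
y0_4 = 194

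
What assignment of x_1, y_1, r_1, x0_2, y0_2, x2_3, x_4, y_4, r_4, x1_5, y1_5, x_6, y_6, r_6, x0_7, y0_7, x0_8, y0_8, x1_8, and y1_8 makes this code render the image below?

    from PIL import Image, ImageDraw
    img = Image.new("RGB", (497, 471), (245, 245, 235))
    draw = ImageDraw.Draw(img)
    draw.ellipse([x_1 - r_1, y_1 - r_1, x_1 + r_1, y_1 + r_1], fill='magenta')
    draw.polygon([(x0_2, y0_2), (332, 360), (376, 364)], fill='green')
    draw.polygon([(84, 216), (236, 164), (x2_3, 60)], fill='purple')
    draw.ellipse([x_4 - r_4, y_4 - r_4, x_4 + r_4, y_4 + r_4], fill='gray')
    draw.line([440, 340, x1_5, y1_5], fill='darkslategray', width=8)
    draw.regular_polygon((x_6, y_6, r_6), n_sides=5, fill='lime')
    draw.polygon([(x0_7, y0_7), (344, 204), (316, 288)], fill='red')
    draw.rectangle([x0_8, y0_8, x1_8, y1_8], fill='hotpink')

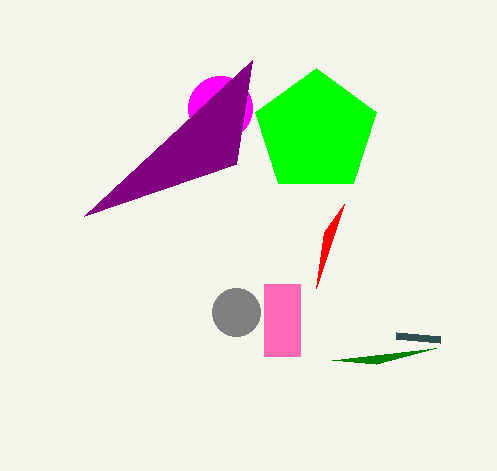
x_1 = 220
y_1 = 108
r_1 = 32
x0_2 = 436
y0_2 = 348
x2_3 = 252
x_4 = 236
y_4 = 312
r_4 = 24
x1_5 = 396
y1_5 = 336
x_6 = 316
y_6 = 132
r_6 = 64
x0_7 = 324
y0_7 = 232
x0_8 = 264
y0_8 = 284
x1_8 = 300
y1_8 = 356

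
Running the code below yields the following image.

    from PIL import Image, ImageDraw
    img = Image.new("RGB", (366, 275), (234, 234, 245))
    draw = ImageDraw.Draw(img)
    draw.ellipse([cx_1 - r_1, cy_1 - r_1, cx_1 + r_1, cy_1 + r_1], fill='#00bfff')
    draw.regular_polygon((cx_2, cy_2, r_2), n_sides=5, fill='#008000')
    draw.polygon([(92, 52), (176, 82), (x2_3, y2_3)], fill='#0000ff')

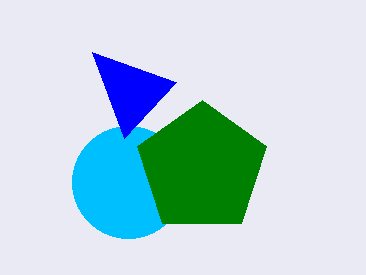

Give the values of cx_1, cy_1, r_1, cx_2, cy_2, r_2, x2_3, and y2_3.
cx_1 = 128, cy_1 = 182, r_1 = 56, cx_2 = 202, cy_2 = 168, r_2 = 68, x2_3 = 124, y2_3 = 138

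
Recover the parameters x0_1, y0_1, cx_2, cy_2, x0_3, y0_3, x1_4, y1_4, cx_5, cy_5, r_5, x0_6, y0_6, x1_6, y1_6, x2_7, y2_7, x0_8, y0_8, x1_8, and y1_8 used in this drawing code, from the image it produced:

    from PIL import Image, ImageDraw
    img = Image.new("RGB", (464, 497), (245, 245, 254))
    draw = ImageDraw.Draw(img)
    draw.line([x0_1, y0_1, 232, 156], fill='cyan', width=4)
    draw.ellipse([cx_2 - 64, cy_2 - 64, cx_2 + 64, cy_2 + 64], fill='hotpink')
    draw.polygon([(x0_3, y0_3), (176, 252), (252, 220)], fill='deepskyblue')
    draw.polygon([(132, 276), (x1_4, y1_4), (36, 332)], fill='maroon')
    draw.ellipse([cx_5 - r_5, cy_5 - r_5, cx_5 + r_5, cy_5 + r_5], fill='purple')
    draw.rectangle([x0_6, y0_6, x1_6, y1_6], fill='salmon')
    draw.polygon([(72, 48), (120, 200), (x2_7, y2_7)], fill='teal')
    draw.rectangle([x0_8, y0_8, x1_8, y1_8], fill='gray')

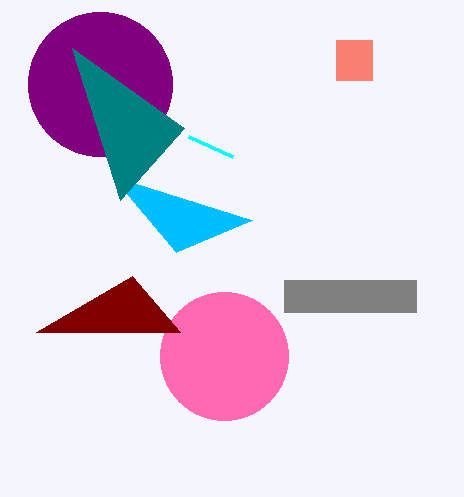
x0_1 = 188
y0_1 = 136
cx_2 = 224
cy_2 = 356
x0_3 = 112
y0_3 = 176
x1_4 = 180
y1_4 = 332
cx_5 = 100
cy_5 = 84
r_5 = 72
x0_6 = 336
y0_6 = 40
x1_6 = 372
y1_6 = 80
x2_7 = 184
y2_7 = 128
x0_8 = 284
y0_8 = 280
x1_8 = 416
y1_8 = 312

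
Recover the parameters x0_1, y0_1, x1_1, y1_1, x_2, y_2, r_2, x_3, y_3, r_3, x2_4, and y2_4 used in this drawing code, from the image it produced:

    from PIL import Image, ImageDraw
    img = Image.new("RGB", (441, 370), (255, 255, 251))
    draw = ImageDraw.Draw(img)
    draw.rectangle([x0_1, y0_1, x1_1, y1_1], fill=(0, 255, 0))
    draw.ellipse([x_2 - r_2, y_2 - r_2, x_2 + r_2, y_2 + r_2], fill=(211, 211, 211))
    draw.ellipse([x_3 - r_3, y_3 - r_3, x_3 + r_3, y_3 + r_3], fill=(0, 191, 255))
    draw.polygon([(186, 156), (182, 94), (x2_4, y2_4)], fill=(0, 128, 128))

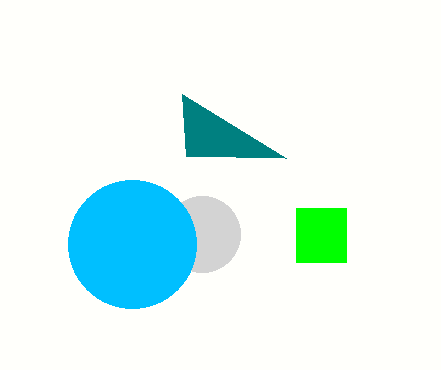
x0_1 = 296
y0_1 = 208
x1_1 = 346
y1_1 = 262
x_2 = 202
y_2 = 234
r_2 = 38
x_3 = 132
y_3 = 244
r_3 = 64
x2_4 = 286
y2_4 = 158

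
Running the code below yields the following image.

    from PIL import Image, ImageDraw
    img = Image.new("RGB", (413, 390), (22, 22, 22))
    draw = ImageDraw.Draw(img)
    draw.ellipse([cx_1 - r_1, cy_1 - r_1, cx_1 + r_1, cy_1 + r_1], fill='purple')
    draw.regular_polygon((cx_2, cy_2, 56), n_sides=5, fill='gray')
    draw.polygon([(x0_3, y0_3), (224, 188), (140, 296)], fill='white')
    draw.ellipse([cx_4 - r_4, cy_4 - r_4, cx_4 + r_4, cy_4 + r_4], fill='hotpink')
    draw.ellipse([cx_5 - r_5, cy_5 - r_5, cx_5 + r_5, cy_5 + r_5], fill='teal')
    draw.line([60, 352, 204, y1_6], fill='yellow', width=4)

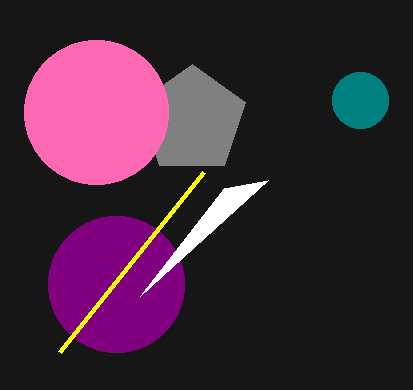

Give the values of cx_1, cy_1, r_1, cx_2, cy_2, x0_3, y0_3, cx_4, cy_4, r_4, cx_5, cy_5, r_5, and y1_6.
cx_1 = 116
cy_1 = 284
r_1 = 68
cx_2 = 192
cy_2 = 120
x0_3 = 268
y0_3 = 180
cx_4 = 96
cy_4 = 112
r_4 = 72
cx_5 = 360
cy_5 = 100
r_5 = 28
y1_6 = 172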